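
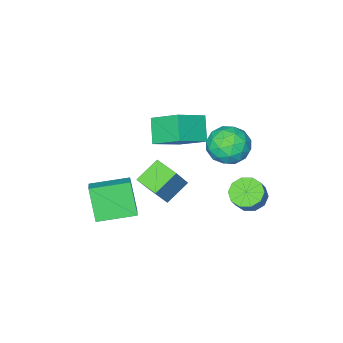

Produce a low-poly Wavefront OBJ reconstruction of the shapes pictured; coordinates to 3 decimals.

v 1.412 -2.298 -3.024
v 1.084 -3.288 -1.201
v 2.064 -1.414 -2.427
v 1.736 -2.404 -0.604
v 3.224 -3.436 -3.316
v 2.896 -4.426 -1.493
v 3.876 -2.552 -2.719
v 3.548 -3.542 -0.896
v -2.535 1.261 1.998
v -1.554 0.569 1.646
v -3.746 -0.349 1.794
v -2.765 -1.041 1.442
v -2.854 -0.637 2.623
v -2.106 0.358 2.749
v -3.194 -0.138 0.691
v -2.446 0.857 0.817
v -1.962 -0.296 0.838
v -1.752 -0.605 2.032
v -3.548 0.825 1.408
v -3.338 0.516 2.602
v -1.939 1.056 1.84
v -3.361 -0.836 1.6
v -3.414 -0.599 2.294
v -2.837 -1.006 2.088
v -2.263 0.932 2.488
v -1.686 0.525 2.281
v -2.45 -0.184 2.856
v -3.614 -0.305 1.159
v -3.037 -0.712 0.952
v -2.463 1.226 1.352
v -1.886 0.819 1.146
v -2.85 0.404 0.584
v -1.601 0.141 1.158
v -2.313 -0.805 1.039
v -2.565 -0.274 0.597
v -2.125 0.311 0.671
v -1.478 -0.041 1.86
v -2.189 -0.987 1.74
v -2.242 -0.75 2.435
v -1.802 -0.165 2.509
v -1.717 -0.549 1.385
v -3.111 1.207 1.7
v -3.822 0.261 1.58
v -3.498 0.385 0.931
v -3.058 0.97 1.005
v -2.987 1.025 2.401
v -3.699 0.079 2.282
v -3.175 -0.091 2.769
v -2.735 0.494 2.843
v -3.583 0.769 2.055
v -2.119 -3.291 1.876
v -0.411 -3.403 2.769
v -2.578 -1.672 2.957
v -0.87 -1.783 3.849
v -1.47 -2.357 0.751
v 0.238 -2.468 1.643
v -1.929 -0.737 1.831
v -0.221 -0.849 2.724
v -1.683 -3.515 -2.263
v -0.619 -3.167 -0.605
v -1.813 -2.107 -2.475
v -0.749 -1.759 -0.817
v -0.311 -3.521 -3.143
v 0.753 -3.173 -1.485
v -0.441 -2.113 -3.355
v 0.623 -1.765 -1.697
v -3.854 0.531 -2.908
v -3.034 0.289 -3.344
v -2.486 0.567 -2.469
v -3.306 0.809 -2.032
v -3.141 0.861 -3.459
v -2.593 1.139 -2.584
v -3.521 1.307 -3.364
v -2.972 1.585 -2.488
v -4.027 1.456 -3.094
v -3.479 1.735 -2.219
v -4.468 1.252 -2.753
v -3.92 1.531 -1.878
v -4.674 0.773 -2.471
v -4.126 1.051 -1.596
v -4.567 0.201 -2.356
v -4.019 0.479 -1.481
v -4.188 -0.245 -2.452
v -3.639 0.033 -1.576
v -3.681 -0.395 -2.721
v -3.133 -0.116 -1.846
v -3.24 -0.191 -3.062
v -2.692 0.088 -2.187
f 2 4 1
f 5 2 1
f 1 4 3
f 3 5 1
f 2 8 4
f 6 2 5
f 6 8 2
f 4 8 3
f 7 5 3
f 3 8 7
f 7 6 5
f 8 6 7
f 9 46 25
f 46 20 49
f 25 49 14
f 46 49 25
f 9 25 21
f 25 14 26
f 21 26 10
f 25 26 21
f 9 21 30
f 21 10 31
f 30 31 16
f 21 31 30
f 9 30 42
f 30 16 45
f 42 45 19
f 30 45 42
f 9 42 46
f 42 19 50
f 46 50 20
f 42 50 46
f 10 26 37
f 26 14 40
f 37 40 18
f 26 40 37
f 14 49 27
f 49 20 48
f 27 48 13
f 49 48 27
f 20 50 47
f 50 19 43
f 47 43 11
f 50 43 47
f 19 45 44
f 45 16 32
f 44 32 15
f 45 32 44
f 16 31 36
f 31 10 33
f 36 33 17
f 31 33 36
f 12 38 24
f 38 18 39
f 24 39 13
f 38 39 24
f 12 24 22
f 24 13 23
f 22 23 11
f 24 23 22
f 12 22 29
f 22 11 28
f 29 28 15
f 22 28 29
f 12 29 34
f 29 15 35
f 34 35 17
f 29 35 34
f 12 34 38
f 34 17 41
f 38 41 18
f 34 41 38
f 13 39 27
f 39 18 40
f 27 40 14
f 39 40 27
f 11 23 47
f 23 13 48
f 47 48 20
f 23 48 47
f 15 28 44
f 28 11 43
f 44 43 19
f 28 43 44
f 17 35 36
f 35 15 32
f 36 32 16
f 35 32 36
f 18 41 37
f 41 17 33
f 37 33 10
f 41 33 37
f 52 54 51
f 55 52 51
f 51 54 53
f 53 55 51
f 52 58 54
f 56 52 55
f 56 58 52
f 54 58 53
f 57 55 53
f 53 58 57
f 57 56 55
f 58 56 57
f 60 62 59
f 63 60 59
f 59 62 61
f 61 63 59
f 60 66 62
f 64 60 63
f 64 66 60
f 62 66 61
f 65 63 61
f 61 66 65
f 65 64 63
f 66 64 65
f 68 67 71
f 68 71 69
f 69 71 72
f 69 72 70
f 71 67 73
f 71 73 72
f 72 73 74
f 72 74 70
f 73 67 75
f 73 75 74
f 74 75 76
f 74 76 70
f 75 67 77
f 75 77 76
f 76 77 78
f 76 78 70
f 77 67 79
f 77 79 78
f 78 79 80
f 78 80 70
f 79 67 81
f 79 81 80
f 80 81 82
f 80 82 70
f 81 67 83
f 81 83 82
f 82 83 84
f 82 84 70
f 83 67 85
f 83 85 84
f 84 85 86
f 84 86 70
f 85 67 87
f 85 87 86
f 86 87 88
f 86 88 70
f 87 67 68
f 87 68 88
f 88 68 69
f 88 69 70



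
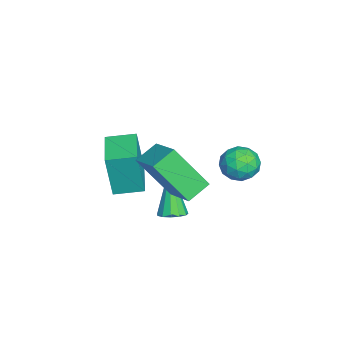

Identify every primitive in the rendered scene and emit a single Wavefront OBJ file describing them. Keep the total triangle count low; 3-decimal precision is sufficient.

v 0.262 1.749 0.561
v 0.643 2.03 0.775
v -0.582 1.551 2.319
v 0.434 2.22 0.696
v 0.171 2.26 0.575
v -0.064 2.138 0.448
v -0.195 1.892 0.358
v -0.181 1.601 0.332
v -0.026 1.356 0.379
v 0.22 1.236 0.483
v 0.479 1.279 0.613
v 0.67 1.471 0.725
v 0.731 1.751 0.786
v -0.93 4.518 2.53
v -0.304 4.142 2.434
v -1.556 3.518 2.366
v -0.93 3.142 2.27
v -1.1 3.411 2.934
v -0.714 4.029 3.035
v -1.146 3.631 1.765
v -0.76 4.249 1.866
v -0.438 3.594 1.961
v -0.41 3.458 2.684
v -1.45 4.202 2.116
v -1.422 4.066 2.839
v -0.562 4.418 2.496
v -1.298 3.242 2.304
v -1.398 3.4 2.694
v -1.03 3.179 2.638
v -0.803 4.351 2.85
v -0.435 4.13 2.793
v -0.903 3.701 3.087
v -1.425 3.53 2.007
v -1.057 3.309 1.95
v -0.83 4.481 2.162
v -0.462 4.26 2.106
v -0.957 3.959 1.713
v -0.273 3.875 2.162
v -0.641 3.287 2.066
v -0.768 3.574 1.769
v -0.541 3.938 1.828
v -0.256 3.795 2.587
v -0.624 3.207 2.491
v -0.724 3.365 2.881
v -0.497 3.728 2.94
v -0.335 3.473 2.309
v -1.236 4.453 2.309
v -1.604 3.865 2.213
v -1.363 3.932 1.86
v -1.136 4.295 1.919
v -1.219 4.373 2.734
v -1.587 3.785 2.638
v -1.319 3.722 2.972
v -1.092 4.086 3.031
v -1.525 4.187 2.491
v -3.049 -0.75 -0.011
v -2.975 -0.99 1.792
v -3.216 0.326 0.14
v -3.141 0.087 1.942
v -1.499 -0.507 -0.042
v -1.424 -0.746 1.76
v -1.665 0.57 0.108
v -1.591 0.33 1.911
v 0.358 2.367 2.558
v 0.284 1.23 4.066
v 1.45 3.078 3.147
v 1.375 1.941 4.656
v 0.965 1.779 2.144
v 0.89 0.642 3.653
v 2.056 2.49 2.734
v 1.982 1.353 4.242
f 2 1 4
f 2 4 3
f 4 1 5
f 4 5 3
f 5 1 6
f 5 6 3
f 6 1 7
f 6 7 3
f 7 1 8
f 7 8 3
f 8 1 9
f 8 9 3
f 9 1 10
f 9 10 3
f 10 1 11
f 10 11 3
f 11 1 12
f 11 12 3
f 12 1 13
f 12 13 3
f 13 1 2
f 13 2 3
f 14 51 30
f 51 25 54
f 30 54 19
f 51 54 30
f 14 30 26
f 30 19 31
f 26 31 15
f 30 31 26
f 14 26 35
f 26 15 36
f 35 36 21
f 26 36 35
f 14 35 47
f 35 21 50
f 47 50 24
f 35 50 47
f 14 47 51
f 47 24 55
f 51 55 25
f 47 55 51
f 15 31 42
f 31 19 45
f 42 45 23
f 31 45 42
f 19 54 32
f 54 25 53
f 32 53 18
f 54 53 32
f 25 55 52
f 55 24 48
f 52 48 16
f 55 48 52
f 24 50 49
f 50 21 37
f 49 37 20
f 50 37 49
f 21 36 41
f 36 15 38
f 41 38 22
f 36 38 41
f 17 43 29
f 43 23 44
f 29 44 18
f 43 44 29
f 17 29 27
f 29 18 28
f 27 28 16
f 29 28 27
f 17 27 34
f 27 16 33
f 34 33 20
f 27 33 34
f 17 34 39
f 34 20 40
f 39 40 22
f 34 40 39
f 17 39 43
f 39 22 46
f 43 46 23
f 39 46 43
f 18 44 32
f 44 23 45
f 32 45 19
f 44 45 32
f 16 28 52
f 28 18 53
f 52 53 25
f 28 53 52
f 20 33 49
f 33 16 48
f 49 48 24
f 33 48 49
f 22 40 41
f 40 20 37
f 41 37 21
f 40 37 41
f 23 46 42
f 46 22 38
f 42 38 15
f 46 38 42
f 57 59 56
f 60 57 56
f 56 59 58
f 58 60 56
f 57 63 59
f 61 57 60
f 61 63 57
f 59 63 58
f 62 60 58
f 58 63 62
f 62 61 60
f 63 61 62
f 65 67 64
f 68 65 64
f 64 67 66
f 66 68 64
f 65 71 67
f 69 65 68
f 69 71 65
f 67 71 66
f 70 68 66
f 66 71 70
f 70 69 68
f 71 69 70



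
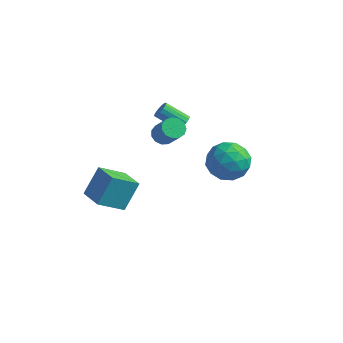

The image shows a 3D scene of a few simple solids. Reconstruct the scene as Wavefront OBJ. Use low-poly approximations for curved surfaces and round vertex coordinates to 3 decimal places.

v -2.749 1.706 1.135
v -2.305 1.465 0.695
v -1.366 0.953 1.925
v -1.811 1.194 2.365
v -2.203 1.822 0.766
v -1.264 1.309 1.995
v -2.274 2.142 0.953
v -1.335 1.629 2.183
v -2.496 2.323 1.199
v -1.557 1.81 2.428
v -2.798 2.309 1.424
v -1.86 1.796 2.654
v -3.086 2.104 1.557
v -2.147 1.591 2.787
v -3.266 1.772 1.557
v -2.327 1.259 2.787
v -3.282 1.42 1.422
v -2.344 0.907 2.652
v -3.13 1.158 1.197
v -2.191 0.645 2.426
v -2.856 1.071 0.952
v -1.917 0.558 2.181
v -2.549 1.186 0.765
v -1.61 0.673 1.994
v 1.856 2.09 1.538
v 2.574 1.197 1.063
v 0.226 0.983 1.157
v 0.944 0.09 0.682
v 0.971 0.325 1.9
v 1.979 1.01 2.135
v 0.821 1.17 0.085
v 1.829 1.855 0.32
v 1.935 0.628 0.165
v 2.027 0.106 1.286
v 0.773 2.074 0.934
v 0.865 1.552 2.055
v 2.358 1.741 1.334
v 0.442 0.439 0.886
v 0.458 0.578 1.602
v 0.88 0.053 1.322
v 2.008 1.631 1.964
v 2.43 1.106 1.685
v 1.488 0.593 2.177
v 0.37 1.074 0.535
v 0.792 0.549 0.256
v 1.92 2.127 0.898
v 2.342 1.602 0.618
v 1.312 1.587 0.043
v 2.404 0.881 0.527
v 1.446 0.231 0.303
v 1.374 0.866 -0.048
v 1.966 1.268 0.09
v 2.459 0.574 1.186
v 1.5 -0.076 0.962
v 1.516 0.062 1.678
v 2.109 0.464 1.816
v 2.083 0.24 0.658
v 1.3 2.256 1.258
v 0.341 1.606 1.034
v 0.691 1.716 0.404
v 1.284 2.118 0.542
v 1.354 1.949 1.917
v 0.396 1.299 1.693
v 0.834 0.912 2.13
v 1.426 1.314 2.268
v 0.717 1.94 1.562
v -4.021 -3.953 -0.03
v -3.741 -2.971 1.416
v -3.18 -2.812 -0.968
v -2.9 -1.83 0.478
v -2.74 -4.69 0.222
v -2.46 -3.708 1.668
v -1.899 -3.549 -0.716
v -1.619 -2.567 0.73
v -2.401 3.211 1.139
v -2.079 2.974 1.487
v -3.277 2.613 2.349
v -3.599 2.849 2.001
v -2.096 3.234 1.572
v -3.295 2.873 2.434
v -2.195 3.488 1.541
v -3.394 3.127 2.403
v -2.349 3.668 1.402
v -3.548 3.307 2.264
v -2.517 3.725 1.193
v -3.716 3.364 2.055
v -2.654 3.644 0.969
v -3.852 3.283 1.831
v -2.723 3.447 0.791
v -3.921 3.086 1.653
v -2.705 3.187 0.706
v -3.904 2.826 1.568
v -2.606 2.933 0.737
v -3.805 2.572 1.599
v -2.452 2.753 0.876
v -3.651 2.392 1.738
v -2.284 2.696 1.085
v -3.483 2.335 1.947
v -2.148 2.777 1.309
v -3.346 2.416 2.171
f 2 1 5
f 2 5 3
f 3 5 6
f 3 6 4
f 5 1 7
f 5 7 6
f 6 7 8
f 6 8 4
f 7 1 9
f 7 9 8
f 8 9 10
f 8 10 4
f 9 1 11
f 9 11 10
f 10 11 12
f 10 12 4
f 11 1 13
f 11 13 12
f 12 13 14
f 12 14 4
f 13 1 15
f 13 15 14
f 14 15 16
f 14 16 4
f 15 1 17
f 15 17 16
f 16 17 18
f 16 18 4
f 17 1 19
f 17 19 18
f 18 19 20
f 18 20 4
f 19 1 21
f 19 21 20
f 20 21 22
f 20 22 4
f 21 1 23
f 21 23 22
f 22 23 24
f 22 24 4
f 23 1 2
f 23 2 24
f 24 2 3
f 24 3 4
f 25 62 41
f 62 36 65
f 41 65 30
f 62 65 41
f 25 41 37
f 41 30 42
f 37 42 26
f 41 42 37
f 25 37 46
f 37 26 47
f 46 47 32
f 37 47 46
f 25 46 58
f 46 32 61
f 58 61 35
f 46 61 58
f 25 58 62
f 58 35 66
f 62 66 36
f 58 66 62
f 26 42 53
f 42 30 56
f 53 56 34
f 42 56 53
f 30 65 43
f 65 36 64
f 43 64 29
f 65 64 43
f 36 66 63
f 66 35 59
f 63 59 27
f 66 59 63
f 35 61 60
f 61 32 48
f 60 48 31
f 61 48 60
f 32 47 52
f 47 26 49
f 52 49 33
f 47 49 52
f 28 54 40
f 54 34 55
f 40 55 29
f 54 55 40
f 28 40 38
f 40 29 39
f 38 39 27
f 40 39 38
f 28 38 45
f 38 27 44
f 45 44 31
f 38 44 45
f 28 45 50
f 45 31 51
f 50 51 33
f 45 51 50
f 28 50 54
f 50 33 57
f 54 57 34
f 50 57 54
f 29 55 43
f 55 34 56
f 43 56 30
f 55 56 43
f 27 39 63
f 39 29 64
f 63 64 36
f 39 64 63
f 31 44 60
f 44 27 59
f 60 59 35
f 44 59 60
f 33 51 52
f 51 31 48
f 52 48 32
f 51 48 52
f 34 57 53
f 57 33 49
f 53 49 26
f 57 49 53
f 68 70 67
f 71 68 67
f 67 70 69
f 69 71 67
f 68 74 70
f 72 68 71
f 72 74 68
f 70 74 69
f 73 71 69
f 69 74 73
f 73 72 71
f 74 72 73
f 76 75 79
f 76 79 77
f 77 79 80
f 77 80 78
f 79 75 81
f 79 81 80
f 80 81 82
f 80 82 78
f 81 75 83
f 81 83 82
f 82 83 84
f 82 84 78
f 83 75 85
f 83 85 84
f 84 85 86
f 84 86 78
f 85 75 87
f 85 87 86
f 86 87 88
f 86 88 78
f 87 75 89
f 87 89 88
f 88 89 90
f 88 90 78
f 89 75 91
f 89 91 90
f 90 91 92
f 90 92 78
f 91 75 93
f 91 93 92
f 92 93 94
f 92 94 78
f 93 75 95
f 93 95 94
f 94 95 96
f 94 96 78
f 95 75 97
f 95 97 96
f 96 97 98
f 96 98 78
f 97 75 99
f 97 99 98
f 98 99 100
f 98 100 78
f 99 75 76
f 99 76 100
f 100 76 77
f 100 77 78



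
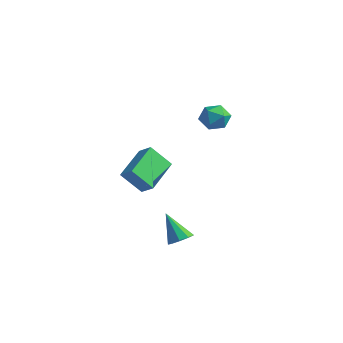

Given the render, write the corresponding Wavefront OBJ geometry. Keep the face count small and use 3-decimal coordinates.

v -3.54 -0.82 -0.06
v -4.233 0.946 0.66
v -4.263 -0.902 -0.555
v -4.956 0.865 0.165
v -2.864 -0.105 -1.165
v -3.557 1.662 -0.445
v -3.587 -0.186 -1.66
v -4.28 1.58 -0.94
v -2.116 2.461 2.808
v -1.471 2.883 2.56
v -1.389 1.897 3.74
v -0.744 2.319 3.492
v -1.362 2.698 3.852
v -1.812 3.047 3.276
v -1.048 1.733 3.024
v -1.498 2.082 2.448
v -0.811 2.434 2.693
v -1.005 3.03 3.206
v -1.855 1.75 3.094
v -2.049 2.346 3.607
v -0.598 -0.425 -3.495
v -0.191 -0.878 -3.241
v -1.542 -0.515 -2.145
v -0.057 -0.465 -3.119
v -0.175 -0.033 -3.173
v -0.492 0.216 -3.378
v -0.858 0.165 -3.637
v -1.102 -0.162 -3.83
v -1.111 -0.612 -3.866
v -0.879 -0.974 -3.729
v -0.516 -1.08 -3.482
f 2 4 1
f 5 2 1
f 1 4 3
f 3 5 1
f 2 8 4
f 6 2 5
f 6 8 2
f 4 8 3
f 7 5 3
f 3 8 7
f 7 6 5
f 8 6 7
f 9 20 14
f 9 14 10
f 9 10 16
f 9 16 19
f 9 19 20
f 10 14 18
f 14 20 13
f 20 19 11
f 19 16 15
f 16 10 17
f 12 18 13
f 12 13 11
f 12 11 15
f 12 15 17
f 12 17 18
f 13 18 14
f 11 13 20
f 15 11 19
f 17 15 16
f 18 17 10
f 22 21 24
f 22 24 23
f 24 21 25
f 24 25 23
f 25 21 26
f 25 26 23
f 26 21 27
f 26 27 23
f 27 21 28
f 27 28 23
f 28 21 29
f 28 29 23
f 29 21 30
f 29 30 23
f 30 21 31
f 30 31 23
f 31 21 22
f 31 22 23



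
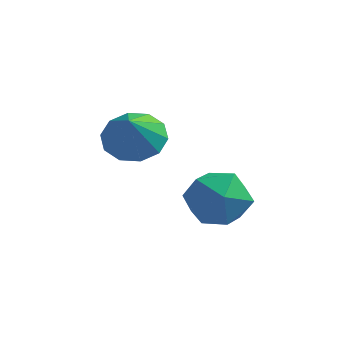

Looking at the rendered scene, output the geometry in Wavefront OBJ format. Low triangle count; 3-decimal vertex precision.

v 0.509 -2.927 0.127
v 1.029 -2.054 0.838
v 2.331 -3.586 -0.398
v 2.851 -2.713 0.313
v 2.239 -3.656 0.837
v 1.113 -3.249 1.161
v 2.247 -2.391 -0.721
v 1.121 -1.984 -0.397
v 2.104 -1.723 0.314
v 2.099 -2.505 1.277
v 1.261 -3.135 -0.837
v 1.256 -3.917 0.126
v -1.36 -2.535 2.167
v -0.315 -2.223 2.164
v -1.06 -3.525 3.413
v -0.655 -1.81 2.573
v -1.263 -1.674 2.828
v -1.909 -1.866 2.83
v -2.345 -2.314 2.579
v -2.404 -2.846 2.17
v -2.065 -3.26 1.76
v -1.456 -3.396 1.506
v -0.811 -3.203 1.504
v -0.375 -2.755 1.755
f 1 12 6
f 1 6 2
f 1 2 8
f 1 8 11
f 1 11 12
f 2 6 10
f 6 12 5
f 12 11 3
f 11 8 7
f 8 2 9
f 4 10 5
f 4 5 3
f 4 3 7
f 4 7 9
f 4 9 10
f 5 10 6
f 3 5 12
f 7 3 11
f 9 7 8
f 10 9 2
f 14 13 16
f 14 16 15
f 16 13 17
f 16 17 15
f 17 13 18
f 17 18 15
f 18 13 19
f 18 19 15
f 19 13 20
f 19 20 15
f 20 13 21
f 20 21 15
f 21 13 22
f 21 22 15
f 22 13 23
f 22 23 15
f 23 13 24
f 23 24 15
f 24 13 14
f 24 14 15



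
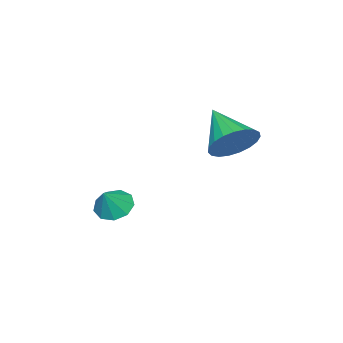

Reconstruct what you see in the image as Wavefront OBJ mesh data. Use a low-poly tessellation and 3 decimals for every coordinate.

v -2.46 -0.701 3.313
v -2.057 -1.381 2.684
v -3.3 -2.099 4.287
v -1.762 -1.351 2.981
v -1.588 -1.209 3.336
v -1.564 -0.979 3.686
v -1.695 -0.7 3.972
v -1.959 -0.422 4.144
v -2.309 -0.192 4.172
v -2.686 -0.05 4.052
v -3.023 -0.021 3.804
v -3.263 -0.109 3.471
v -3.365 -0.299 3.11
v -3.31 -0.559 2.785
v -3.108 -0.843 2.551
v -2.794 -1.103 2.448
v -2.422 -1.293 2.495
v 1.749 -2.957 1.495
v 2.333 -3.101 1.065
v 2.411 -2.923 2.385
v 2.263 -2.601 1.099
v 1.952 -2.267 1.318
v 1.545 -2.256 1.62
v 1.234 -2.573 1.864
v 1.164 -3.069 1.935
v 1.367 -3.513 1.8
v 1.749 -3.696 1.522
v 2.131 -3.534 1.232
f 2 1 4
f 2 4 3
f 4 1 5
f 4 5 3
f 5 1 6
f 5 6 3
f 6 1 7
f 6 7 3
f 7 1 8
f 7 8 3
f 8 1 9
f 8 9 3
f 9 1 10
f 9 10 3
f 10 1 11
f 10 11 3
f 11 1 12
f 11 12 3
f 12 1 13
f 12 13 3
f 13 1 14
f 13 14 3
f 14 1 15
f 14 15 3
f 15 1 16
f 15 16 3
f 16 1 17
f 16 17 3
f 17 1 2
f 17 2 3
f 19 18 21
f 19 21 20
f 21 18 22
f 21 22 20
f 22 18 23
f 22 23 20
f 23 18 24
f 23 24 20
f 24 18 25
f 24 25 20
f 25 18 26
f 25 26 20
f 26 18 27
f 26 27 20
f 27 18 28
f 27 28 20
f 28 18 19
f 28 19 20



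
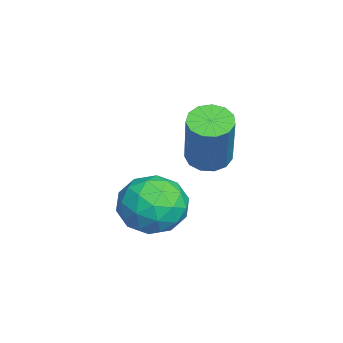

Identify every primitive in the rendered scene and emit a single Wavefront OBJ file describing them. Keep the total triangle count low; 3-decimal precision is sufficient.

v -0.619 2.146 -2.906
v 0.073 2.853 -3.196
v 0.427 1.607 -1.724
v 1.119 2.314 -2.014
v 0.244 2.607 -1.555
v -0.402 2.94 -2.286
v 0.902 1.52 -2.634
v 0.256 1.853 -3.365
v 1.013 2.466 -3.028
v 0.606 3.138 -2.361
v -0.106 1.322 -2.559
v -0.513 1.994 -1.892
v -0.364 2.547 -3.155
v 0.864 1.913 -1.765
v 0.35 2.086 -1.496
v 0.757 2.501 -1.666
v -0.644 2.598 -2.62
v -0.237 3.013 -2.79
v -0.137 2.869 -1.826
v 0.737 1.447 -2.13
v 1.144 1.862 -2.3
v -0.257 1.959 -3.254
v 0.15 2.374 -3.424
v 0.637 1.591 -3.094
v 0.595 2.735 -3.226
v 1.209 2.418 -2.532
v 1.082 1.951 -2.896
v 0.702 2.147 -3.325
v 0.355 3.13 -2.834
v 0.97 2.813 -2.14
v 0.456 2.985 -1.87
v 0.076 3.181 -2.3
v 0.908 2.902 -2.736
v -0.47 1.647 -2.78
v 0.145 1.33 -2.086
v 0.424 1.279 -2.62
v 0.044 1.475 -3.05
v -0.709 2.042 -2.388
v -0.095 1.725 -1.694
v -0.202 2.313 -1.595
v -0.582 2.509 -2.024
v -0.408 1.558 -2.184
v -0.886 3.66 -1.154
v -0.516 3.159 -1.34
v 0.515 3.238 0.487
v 0.146 3.74 0.674
v -0.343 3.462 -1.451
v 0.688 3.541 0.376
v -0.342 3.828 -1.468
v 0.689 3.907 0.36
v -0.513 4.14 -1.385
v 0.518 4.22 0.443
v -0.803 4.301 -1.228
v 0.228 4.38 0.599
v -1.119 4.258 -1.048
v -0.088 4.337 0.78
v -1.361 4.025 -0.902
v -0.33 4.104 0.926
v -1.452 3.676 -0.835
v -0.421 3.756 0.993
v -1.363 3.323 -0.87
v -0.332 3.402 0.958
v -1.123 3.076 -0.995
v -0.092 3.156 0.833
v -0.807 3.015 -1.17
v 0.224 3.095 0.658
f 1 38 17
f 38 12 41
f 17 41 6
f 38 41 17
f 1 17 13
f 17 6 18
f 13 18 2
f 17 18 13
f 1 13 22
f 13 2 23
f 22 23 8
f 13 23 22
f 1 22 34
f 22 8 37
f 34 37 11
f 22 37 34
f 1 34 38
f 34 11 42
f 38 42 12
f 34 42 38
f 2 18 29
f 18 6 32
f 29 32 10
f 18 32 29
f 6 41 19
f 41 12 40
f 19 40 5
f 41 40 19
f 12 42 39
f 42 11 35
f 39 35 3
f 42 35 39
f 11 37 36
f 37 8 24
f 36 24 7
f 37 24 36
f 8 23 28
f 23 2 25
f 28 25 9
f 23 25 28
f 4 30 16
f 30 10 31
f 16 31 5
f 30 31 16
f 4 16 14
f 16 5 15
f 14 15 3
f 16 15 14
f 4 14 21
f 14 3 20
f 21 20 7
f 14 20 21
f 4 21 26
f 21 7 27
f 26 27 9
f 21 27 26
f 4 26 30
f 26 9 33
f 30 33 10
f 26 33 30
f 5 31 19
f 31 10 32
f 19 32 6
f 31 32 19
f 3 15 39
f 15 5 40
f 39 40 12
f 15 40 39
f 7 20 36
f 20 3 35
f 36 35 11
f 20 35 36
f 9 27 28
f 27 7 24
f 28 24 8
f 27 24 28
f 10 33 29
f 33 9 25
f 29 25 2
f 33 25 29
f 44 43 47
f 44 47 45
f 45 47 48
f 45 48 46
f 47 43 49
f 47 49 48
f 48 49 50
f 48 50 46
f 49 43 51
f 49 51 50
f 50 51 52
f 50 52 46
f 51 43 53
f 51 53 52
f 52 53 54
f 52 54 46
f 53 43 55
f 53 55 54
f 54 55 56
f 54 56 46
f 55 43 57
f 55 57 56
f 56 57 58
f 56 58 46
f 57 43 59
f 57 59 58
f 58 59 60
f 58 60 46
f 59 43 61
f 59 61 60
f 60 61 62
f 60 62 46
f 61 43 63
f 61 63 62
f 62 63 64
f 62 64 46
f 63 43 65
f 63 65 64
f 64 65 66
f 64 66 46
f 65 43 44
f 65 44 66
f 66 44 45
f 66 45 46



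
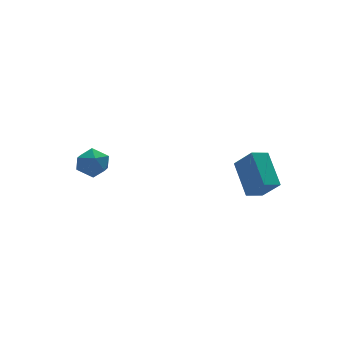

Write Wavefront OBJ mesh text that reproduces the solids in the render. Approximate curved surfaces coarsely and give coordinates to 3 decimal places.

v -2.456 1.042 -4.307
v -2.016 1.079 -3.641
v -3.044 -0.019 -3.859
v -2.604 0.018 -3.193
v -3.165 0.571 -3.334
v -2.801 1.226 -3.61
v -2.259 -0.166 -3.89
v -1.895 0.489 -4.166
v -1.895 0.333 -3.383
v -2.454 0.788 -3.039
v -2.606 0.272 -4.461
v -3.165 0.727 -4.117
v 2.244 -4.096 -4.159
v 2.681 -4.815 -3.234
v 2.334 -2.689 -3.106
v 2.77 -3.408 -2.182
v 3.03 -3.952 -4.418
v 3.466 -4.671 -3.494
v 3.119 -2.545 -3.366
v 3.556 -3.264 -2.441
f 1 12 6
f 1 6 2
f 1 2 8
f 1 8 11
f 1 11 12
f 2 6 10
f 6 12 5
f 12 11 3
f 11 8 7
f 8 2 9
f 4 10 5
f 4 5 3
f 4 3 7
f 4 7 9
f 4 9 10
f 5 10 6
f 3 5 12
f 7 3 11
f 9 7 8
f 10 9 2
f 14 16 13
f 17 14 13
f 13 16 15
f 15 17 13
f 14 20 16
f 18 14 17
f 18 20 14
f 16 20 15
f 19 17 15
f 15 20 19
f 19 18 17
f 20 18 19



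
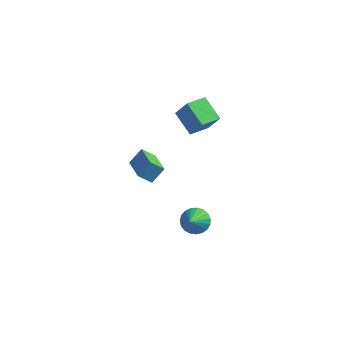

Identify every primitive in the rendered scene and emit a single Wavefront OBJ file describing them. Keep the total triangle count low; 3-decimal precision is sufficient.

v 3.385 1.373 -4.536
v 4.242 1.782 -4.291
v 3.695 -0.073 -3.204
v 3.984 1.964 -4.033
v 3.623 2.044 -3.862
v 3.221 2.008 -3.808
v 2.847 1.863 -3.879
v 2.566 1.632 -4.064
v 2.427 1.357 -4.33
v 2.453 1.085 -4.632
v 2.641 0.862 -4.917
v 2.957 0.728 -5.137
v 3.347 0.705 -5.252
v 3.744 0.798 -5.244
v 4.079 0.99 -5.113
v 4.293 1.249 -4.882
v 4.351 1.529 -4.592
v -0.693 0.424 0.522
v -0.212 1.154 1.443
v 0.035 0.864 -0.207
v 0.516 1.594 0.715
v 0.664 -1.054 0.985
v 1.145 -0.324 1.907
v 1.392 -0.614 0.257
v 1.873 0.116 1.178
v 1.026 3.355 3.734
v 1.913 3.204 5.129
v 1.608 4.708 3.51
v 2.495 4.557 4.905
v 2.405 2.603 2.775
v 3.292 2.452 4.17
v 2.987 3.956 2.551
v 3.874 3.805 3.946
f 2 1 4
f 2 4 3
f 4 1 5
f 4 5 3
f 5 1 6
f 5 6 3
f 6 1 7
f 6 7 3
f 7 1 8
f 7 8 3
f 8 1 9
f 8 9 3
f 9 1 10
f 9 10 3
f 10 1 11
f 10 11 3
f 11 1 12
f 11 12 3
f 12 1 13
f 12 13 3
f 13 1 14
f 13 14 3
f 14 1 15
f 14 15 3
f 15 1 16
f 15 16 3
f 16 1 17
f 16 17 3
f 17 1 2
f 17 2 3
f 19 21 18
f 22 19 18
f 18 21 20
f 20 22 18
f 19 25 21
f 23 19 22
f 23 25 19
f 21 25 20
f 24 22 20
f 20 25 24
f 24 23 22
f 25 23 24
f 27 29 26
f 30 27 26
f 26 29 28
f 28 30 26
f 27 33 29
f 31 27 30
f 31 33 27
f 29 33 28
f 32 30 28
f 28 33 32
f 32 31 30
f 33 31 32



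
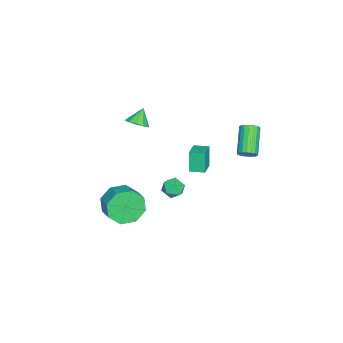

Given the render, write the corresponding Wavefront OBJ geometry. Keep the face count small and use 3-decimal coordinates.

v -0.577 1.148 -3.028
v -0.982 1.036 -1.83
v -0.628 1.964 -2.969
v -1.033 1.852 -1.771
v 0.473 1.188 -2.669
v 0.068 1.076 -1.471
v 0.422 2.004 -2.61
v 0.017 1.892 -1.412
v 3.075 1.646 -1.393
v 3.517 1.273 -1.091
v 2.923 0.887 -2.109
v 3.365 0.514 -1.807
v 2.793 0.638 -1.521
v 2.886 1.107 -1.078
v 3.554 1.053 -2.122
v 3.647 1.522 -1.679
v 3.812 0.907 -1.542
v 3.342 0.65 -1.17
v 3.098 1.51 -2.03
v 2.628 1.253 -1.658
v -2.003 3.65 -2.852
v -1.744 3.905 -2.439
v -3.158 3.686 -1.416
v -3.417 3.43 -1.828
v -1.856 4.089 -2.555
v -3.271 3.87 -1.532
v -1.998 4.186 -2.73
v -3.412 3.967 -1.706
v -2.14 4.177 -2.929
v -3.555 3.957 -1.905
v -2.255 4.063 -3.113
v -3.67 3.843 -2.089
v -2.321 3.867 -3.245
v -3.735 3.648 -2.221
v -2.323 3.629 -3.299
v -3.737 3.409 -2.275
v -2.262 3.394 -3.264
v -3.676 3.175 -2.241
v -2.149 3.21 -3.148
v -3.564 2.991 -2.125
v -2.008 3.113 -2.974
v -3.422 2.894 -1.95
v -1.865 3.123 -2.775
v -3.28 2.903 -1.751
v -1.75 3.237 -2.591
v -3.165 3.017 -1.567
v -1.685 3.432 -2.459
v -3.099 3.213 -1.435
v -1.683 3.671 -2.405
v -3.097 3.451 -1.381
v 2.755 -1.827 -3.823
v 3.307 -1.976 -4.716
v 4.156 -1.382 -4.291
v 3.605 -1.233 -3.397
v 2.85 -1.306 -4.741
v 3.7 -0.712 -4.316
v 2.338 -0.941 -4.228
v 3.188 -0.347 -3.803
v 2.071 -1.095 -3.477
v 2.92 -0.501 -3.052
v 2.204 -1.678 -2.929
v 3.053 -1.084 -2.504
v 2.66 -2.348 -2.904
v 3.51 -1.754 -2.479
v 3.172 -2.713 -3.417
v 4.022 -2.119 -2.992
v 3.44 -2.559 -4.168
v 4.289 -1.965 -3.743
v -3.661 -2.772 -3.097
v -3.212 -2.294 -2.853
v -4.299 -2.588 -2.283
v -3.49 -2.094 -3.116
v -3.833 -2.153 -3.373
v -4.111 -2.448 -3.523
v -4.217 -2.867 -3.511
v -4.111 -3.25 -3.341
v -3.832 -3.451 -3.077
v -3.489 -3.392 -2.821
v -3.211 -3.097 -2.67
v -3.105 -2.677 -2.682
f 2 4 1
f 5 2 1
f 1 4 3
f 3 5 1
f 2 8 4
f 6 2 5
f 6 8 2
f 4 8 3
f 7 5 3
f 3 8 7
f 7 6 5
f 8 6 7
f 9 20 14
f 9 14 10
f 9 10 16
f 9 16 19
f 9 19 20
f 10 14 18
f 14 20 13
f 20 19 11
f 19 16 15
f 16 10 17
f 12 18 13
f 12 13 11
f 12 11 15
f 12 15 17
f 12 17 18
f 13 18 14
f 11 13 20
f 15 11 19
f 17 15 16
f 18 17 10
f 22 21 25
f 22 25 23
f 23 25 26
f 23 26 24
f 25 21 27
f 25 27 26
f 26 27 28
f 26 28 24
f 27 21 29
f 27 29 28
f 28 29 30
f 28 30 24
f 29 21 31
f 29 31 30
f 30 31 32
f 30 32 24
f 31 21 33
f 31 33 32
f 32 33 34
f 32 34 24
f 33 21 35
f 33 35 34
f 34 35 36
f 34 36 24
f 35 21 37
f 35 37 36
f 36 37 38
f 36 38 24
f 37 21 39
f 37 39 38
f 38 39 40
f 38 40 24
f 39 21 41
f 39 41 40
f 40 41 42
f 40 42 24
f 41 21 43
f 41 43 42
f 42 43 44
f 42 44 24
f 43 21 45
f 43 45 44
f 44 45 46
f 44 46 24
f 45 21 47
f 45 47 46
f 46 47 48
f 46 48 24
f 47 21 49
f 47 49 48
f 48 49 50
f 48 50 24
f 49 21 22
f 49 22 50
f 50 22 23
f 50 23 24
f 52 51 55
f 52 55 53
f 53 55 56
f 53 56 54
f 55 51 57
f 55 57 56
f 56 57 58
f 56 58 54
f 57 51 59
f 57 59 58
f 58 59 60
f 58 60 54
f 59 51 61
f 59 61 60
f 60 61 62
f 60 62 54
f 61 51 63
f 61 63 62
f 62 63 64
f 62 64 54
f 63 51 65
f 63 65 64
f 64 65 66
f 64 66 54
f 65 51 67
f 65 67 66
f 66 67 68
f 66 68 54
f 67 51 52
f 67 52 68
f 68 52 53
f 68 53 54
f 70 69 72
f 70 72 71
f 72 69 73
f 72 73 71
f 73 69 74
f 73 74 71
f 74 69 75
f 74 75 71
f 75 69 76
f 75 76 71
f 76 69 77
f 76 77 71
f 77 69 78
f 77 78 71
f 78 69 79
f 78 79 71
f 79 69 80
f 79 80 71
f 80 69 70
f 80 70 71



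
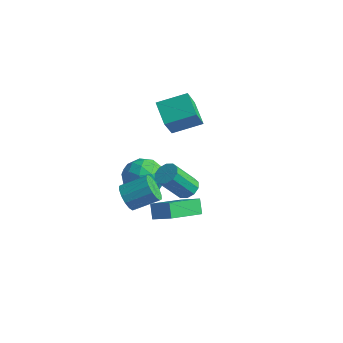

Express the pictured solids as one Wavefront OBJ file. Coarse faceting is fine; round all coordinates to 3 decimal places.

v -2.013 0.365 -3.382
v -0.815 0.247 -3.19
v -2.365 -1.047 -2.05
v -1.167 -1.165 -1.858
v -1.746 -0.154 -1.497
v -1.528 0.719 -2.321
v -1.652 -1.519 -2.919
v -1.434 -0.646 -3.743
v -0.591 -0.917 -2.904
v -0.649 -0.073 -2.025
v -2.531 -0.727 -3.215
v -2.589 0.117 -2.336
v -1.383 0.43 -3.403
v -1.797 -1.23 -1.837
v -2.137 -0.636 -1.625
v -1.433 -0.705 -1.512
v -1.802 0.707 -2.892
v -1.098 0.638 -2.779
v -1.645 0.402 -1.784
v -2.082 -1.438 -2.461
v -1.378 -1.507 -2.348
v -1.747 -0.095 -3.728
v -1.043 -0.164 -3.615
v -1.535 -1.202 -3.456
v -0.547 -0.324 -3.122
v -0.754 -1.154 -2.339
v -1.04 -1.362 -2.963
v -0.912 -0.849 -3.447
v -0.581 0.172 -2.606
v -0.788 -0.658 -1.822
v -1.128 -0.063 -1.61
v -1 0.45 -2.095
v -0.45 -0.512 -2.437
v -2.392 -0.142 -3.418
v -2.599 -0.972 -2.634
v -2.18 -1.25 -3.145
v -2.052 -0.737 -3.63
v -2.426 0.354 -2.901
v -2.633 -0.476 -2.118
v -2.268 0.049 -1.793
v -2.14 0.562 -2.277
v -2.73 -0.288 -2.803
v -0.422 -2.865 -2.143
v 0.035 -2.8 -2.845
v 0.979 -1.81 -2.139
v 0.522 -1.875 -1.437
v -0.267 -2.489 -2.878
v 0.677 -1.499 -2.172
v -0.61 -2.278 -2.714
v 0.334 -1.288 -2.008
v -0.903 -2.225 -2.397
v 0.041 -1.235 -1.691
v -1.067 -2.343 -2.012
v -0.123 -1.353 -1.306
v -1.058 -2.601 -1.663
v -0.114 -1.611 -0.956
v -0.879 -2.93 -1.441
v 0.065 -1.94 -0.735
v -0.577 -3.241 -1.408
v 0.367 -2.251 -0.702
v -0.234 -3.452 -1.572
v 0.71 -2.462 -0.866
v 0.059 -3.505 -1.889
v 1.003 -2.515 -1.183
v 0.223 -3.387 -2.274
v 1.167 -2.397 -1.568
v 0.214 -3.129 -2.624
v 1.158 -2.139 -1.917
v 0.924 0.188 -2.524
v 1.563 0.318 -2.242
v 1.094 -0.778 -0.674
v 0.456 -0.908 -0.956
v 1.288 0.632 -2.106
v 0.819 -0.465 -0.537
v 0.874 0.776 -2.129
v 0.405 -0.321 -0.56
v 0.479 0.695 -2.303
v 0.011 -0.401 -0.734
v 0.255 0.421 -2.561
v -0.214 -0.675 -0.993
v 0.286 0.058 -2.806
v -0.183 -1.038 -1.238
v 0.561 -0.255 -2.943
v 0.092 -1.352 -1.374
v 0.975 -0.399 -2.92
v 0.506 -1.496 -1.351
v 1.369 -0.319 -2.746
v 0.901 -1.415 -1.177
v 1.594 -0.045 -2.487
v 1.125 -1.141 -0.919
v 2.397 -4.167 -0.232
v 3.493 -4.019 0.371
v 2.585 -2.142 -1.072
v 3.681 -1.994 -0.468
v 2.839 -4.506 -0.952
v 3.935 -4.358 -0.348
v 3.027 -2.481 -1.791
v 4.123 -2.333 -1.188
v -3 2.688 0.063
v -2.517 1.581 1.644
v -1.937 3.969 0.634
v -1.454 2.862 2.216
v -1.846 2.078 -0.716
v -1.363 0.971 0.866
v -0.783 3.359 -0.144
v -0.3 2.252 1.437
f 1 38 17
f 38 12 41
f 17 41 6
f 38 41 17
f 1 17 13
f 17 6 18
f 13 18 2
f 17 18 13
f 1 13 22
f 13 2 23
f 22 23 8
f 13 23 22
f 1 22 34
f 22 8 37
f 34 37 11
f 22 37 34
f 1 34 38
f 34 11 42
f 38 42 12
f 34 42 38
f 2 18 29
f 18 6 32
f 29 32 10
f 18 32 29
f 6 41 19
f 41 12 40
f 19 40 5
f 41 40 19
f 12 42 39
f 42 11 35
f 39 35 3
f 42 35 39
f 11 37 36
f 37 8 24
f 36 24 7
f 37 24 36
f 8 23 28
f 23 2 25
f 28 25 9
f 23 25 28
f 4 30 16
f 30 10 31
f 16 31 5
f 30 31 16
f 4 16 14
f 16 5 15
f 14 15 3
f 16 15 14
f 4 14 21
f 14 3 20
f 21 20 7
f 14 20 21
f 4 21 26
f 21 7 27
f 26 27 9
f 21 27 26
f 4 26 30
f 26 9 33
f 30 33 10
f 26 33 30
f 5 31 19
f 31 10 32
f 19 32 6
f 31 32 19
f 3 15 39
f 15 5 40
f 39 40 12
f 15 40 39
f 7 20 36
f 20 3 35
f 36 35 11
f 20 35 36
f 9 27 28
f 27 7 24
f 28 24 8
f 27 24 28
f 10 33 29
f 33 9 25
f 29 25 2
f 33 25 29
f 44 43 47
f 44 47 45
f 45 47 48
f 45 48 46
f 47 43 49
f 47 49 48
f 48 49 50
f 48 50 46
f 49 43 51
f 49 51 50
f 50 51 52
f 50 52 46
f 51 43 53
f 51 53 52
f 52 53 54
f 52 54 46
f 53 43 55
f 53 55 54
f 54 55 56
f 54 56 46
f 55 43 57
f 55 57 56
f 56 57 58
f 56 58 46
f 57 43 59
f 57 59 58
f 58 59 60
f 58 60 46
f 59 43 61
f 59 61 60
f 60 61 62
f 60 62 46
f 61 43 63
f 61 63 62
f 62 63 64
f 62 64 46
f 63 43 65
f 63 65 64
f 64 65 66
f 64 66 46
f 65 43 67
f 65 67 66
f 66 67 68
f 66 68 46
f 67 43 44
f 67 44 68
f 68 44 45
f 68 45 46
f 70 69 73
f 70 73 71
f 71 73 74
f 71 74 72
f 73 69 75
f 73 75 74
f 74 75 76
f 74 76 72
f 75 69 77
f 75 77 76
f 76 77 78
f 76 78 72
f 77 69 79
f 77 79 78
f 78 79 80
f 78 80 72
f 79 69 81
f 79 81 80
f 80 81 82
f 80 82 72
f 81 69 83
f 81 83 82
f 82 83 84
f 82 84 72
f 83 69 85
f 83 85 84
f 84 85 86
f 84 86 72
f 85 69 87
f 85 87 86
f 86 87 88
f 86 88 72
f 87 69 89
f 87 89 88
f 88 89 90
f 88 90 72
f 89 69 70
f 89 70 90
f 90 70 71
f 90 71 72
f 92 94 91
f 95 92 91
f 91 94 93
f 93 95 91
f 92 98 94
f 96 92 95
f 96 98 92
f 94 98 93
f 97 95 93
f 93 98 97
f 97 96 95
f 98 96 97
f 100 102 99
f 103 100 99
f 99 102 101
f 101 103 99
f 100 106 102
f 104 100 103
f 104 106 100
f 102 106 101
f 105 103 101
f 101 106 105
f 105 104 103
f 106 104 105



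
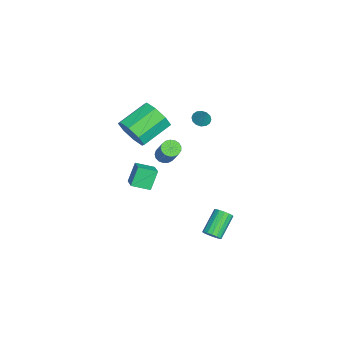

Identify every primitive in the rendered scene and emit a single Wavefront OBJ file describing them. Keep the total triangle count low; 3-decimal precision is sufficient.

v -3.938 -0.059 -2.921
v -3.837 -1.216 -2.487
v -2.914 0.185 -2.508
v -2.814 -0.973 -2.074
v -3.346 -0.467 -4.146
v -3.246 -1.625 -3.712
v -2.323 -0.224 -3.733
v -2.222 -1.381 -3.299
v 4.337 3.469 -2.062
v 4.607 3.229 -1.621
v 3.473 3.872 -0.577
v 3.203 4.111 -1.018
v 4.731 3.495 -1.65
v 3.597 4.138 -0.607
v 4.749 3.755 -1.79
v 3.615 4.397 -0.747
v 4.657 3.937 -2.003
v 3.522 4.58 -0.96
v 4.479 3.994 -2.232
v 3.344 4.637 -1.188
v 4.263 3.91 -2.415
v 3.129 4.553 -1.371
v 4.067 3.708 -2.503
v 2.933 4.351 -1.459
v 3.943 3.442 -2.473
v 2.809 4.085 -1.43
v 3.925 3.183 -2.333
v 2.791 3.825 -1.29
v 4.018 3 -2.12
v 2.883 3.643 -1.077
v 4.196 2.943 -1.892
v 3.061 3.586 -0.848
v 4.411 3.027 -1.709
v 3.277 3.67 -0.665
v -1.962 2.73 3.031
v -1.464 2.716 2.735
v -1.398 3.01 3.969
v -1.562 2.999 2.709
v -1.767 3.209 2.77
v -2.025 3.291 2.901
v -2.266 3.223 3.066
v -2.425 3.022 3.222
v -2.461 2.743 3.327
v -2.363 2.46 3.353
v -2.158 2.25 3.292
v -1.9 2.168 3.162
v -1.659 2.236 2.996
v -1.499 2.437 2.84
v 0.596 -1.138 3.542
v 1.173 -1.23 4.474
v 0.021 0.205 5.33
v -0.556 0.298 4.398
v 1.498 -0.657 3.95
v 0.345 0.778 4.806
v 1.294 -0.366 3.187
v 0.142 1.07 4.042
v 0.682 -0.526 2.632
v -0.47 0.909 3.487
v 0.019 -1.045 2.61
v -1.133 0.39 3.466
v -0.305 -1.618 3.134
v -1.458 -0.183 3.99
v -0.102 -1.91 3.898
v -1.254 -0.474 4.753
v 0.51 -1.749 4.453
v -0.642 -0.314 5.308
v -3.49 0.571 -1.425
v -3.007 0.505 -1.792
v -1.727 0.923 -0.181
v -2.21 0.989 0.185
v -3.073 0.788 -1.814
v -1.793 1.207 -0.203
v -3.234 1.022 -1.746
v -1.954 1.441 -0.135
v -3.454 1.152 -1.605
v -2.174 1.571 0.006
v -3.682 1.15 -1.423
v -2.402 1.568 0.188
v -3.867 1.014 -1.242
v -2.586 1.433 0.369
v -3.965 0.777 -1.102
v -2.684 1.196 0.509
v -3.954 0.493 -1.037
v -2.673 0.911 0.574
v -3.837 0.226 -1.06
v -2.556 0.645 0.551
v -3.641 0.039 -1.168
v -2.36 0.457 0.443
v -3.41 -0.027 -1.334
v -2.129 0.392 0.277
v -3.197 0.044 -1.521
v -1.917 0.463 0.09
v -3.052 0.236 -1.687
v -1.772 0.655 -0.076
f 2 4 1
f 5 2 1
f 1 4 3
f 3 5 1
f 2 8 4
f 6 2 5
f 6 8 2
f 4 8 3
f 7 5 3
f 3 8 7
f 7 6 5
f 8 6 7
f 10 9 13
f 10 13 11
f 11 13 14
f 11 14 12
f 13 9 15
f 13 15 14
f 14 15 16
f 14 16 12
f 15 9 17
f 15 17 16
f 16 17 18
f 16 18 12
f 17 9 19
f 17 19 18
f 18 19 20
f 18 20 12
f 19 9 21
f 19 21 20
f 20 21 22
f 20 22 12
f 21 9 23
f 21 23 22
f 22 23 24
f 22 24 12
f 23 9 25
f 23 25 24
f 24 25 26
f 24 26 12
f 25 9 27
f 25 27 26
f 26 27 28
f 26 28 12
f 27 9 29
f 27 29 28
f 28 29 30
f 28 30 12
f 29 9 31
f 29 31 30
f 30 31 32
f 30 32 12
f 31 9 33
f 31 33 32
f 32 33 34
f 32 34 12
f 33 9 10
f 33 10 34
f 34 10 11
f 34 11 12
f 36 35 38
f 36 38 37
f 38 35 39
f 38 39 37
f 39 35 40
f 39 40 37
f 40 35 41
f 40 41 37
f 41 35 42
f 41 42 37
f 42 35 43
f 42 43 37
f 43 35 44
f 43 44 37
f 44 35 45
f 44 45 37
f 45 35 46
f 45 46 37
f 46 35 47
f 46 47 37
f 47 35 48
f 47 48 37
f 48 35 36
f 48 36 37
f 50 49 53
f 50 53 51
f 51 53 54
f 51 54 52
f 53 49 55
f 53 55 54
f 54 55 56
f 54 56 52
f 55 49 57
f 55 57 56
f 56 57 58
f 56 58 52
f 57 49 59
f 57 59 58
f 58 59 60
f 58 60 52
f 59 49 61
f 59 61 60
f 60 61 62
f 60 62 52
f 61 49 63
f 61 63 62
f 62 63 64
f 62 64 52
f 63 49 65
f 63 65 64
f 64 65 66
f 64 66 52
f 65 49 50
f 65 50 66
f 66 50 51
f 66 51 52
f 68 67 71
f 68 71 69
f 69 71 72
f 69 72 70
f 71 67 73
f 71 73 72
f 72 73 74
f 72 74 70
f 73 67 75
f 73 75 74
f 74 75 76
f 74 76 70
f 75 67 77
f 75 77 76
f 76 77 78
f 76 78 70
f 77 67 79
f 77 79 78
f 78 79 80
f 78 80 70
f 79 67 81
f 79 81 80
f 80 81 82
f 80 82 70
f 81 67 83
f 81 83 82
f 82 83 84
f 82 84 70
f 83 67 85
f 83 85 84
f 84 85 86
f 84 86 70
f 85 67 87
f 85 87 86
f 86 87 88
f 86 88 70
f 87 67 89
f 87 89 88
f 88 89 90
f 88 90 70
f 89 67 91
f 89 91 90
f 90 91 92
f 90 92 70
f 91 67 93
f 91 93 92
f 92 93 94
f 92 94 70
f 93 67 68
f 93 68 94
f 94 68 69
f 94 69 70



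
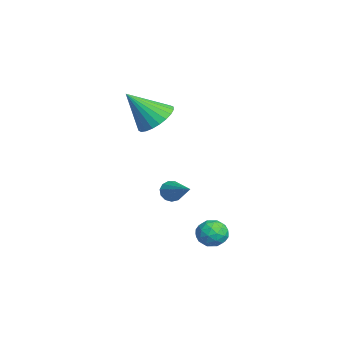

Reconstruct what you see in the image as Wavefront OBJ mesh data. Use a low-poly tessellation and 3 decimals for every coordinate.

v -2.975 0.522 1.885
v -2.293 1.139 2.413
v -2.985 -0.842 3.495
v -2.656 1.292 2.54
v -3.067 1.328 2.568
v -3.464 1.241 2.491
v -3.787 1.045 2.323
v -3.986 0.769 2.088
v -4.031 0.455 1.822
v -3.915 0.152 1.565
v -3.656 -0.095 1.358
v -3.294 -0.248 1.23
v -2.882 -0.284 1.203
v -2.485 -0.197 1.279
v -2.163 -0 1.448
v -1.964 0.276 1.683
v -1.919 0.589 1.949
v -2.035 0.892 2.205
v 2.17 3.179 -3.362
v 2.557 2.638 -2.938
v 1.203 2.362 -3.522
v 1.59 1.821 -3.098
v 1.306 2.468 -2.748
v 1.904 2.973 -2.649
v 1.856 2.027 -3.811
v 2.454 2.532 -3.712
v 2.363 1.926 -3.215
v 2.023 2.199 -2.558
v 1.737 2.801 -3.902
v 1.397 3.074 -3.245
v 2.448 2.98 -3.136
v 1.312 2.02 -3.324
v 1.145 2.4 -3.119
v 1.372 2.082 -2.869
v 2.064 3.177 -2.966
v 2.292 2.859 -2.716
v 1.557 2.759 -2.605
v 1.468 2.141 -3.744
v 1.696 1.823 -3.494
v 2.388 2.918 -3.591
v 2.615 2.6 -3.341
v 2.203 2.241 -3.855
v 2.561 2.244 -3.05
v 1.993 1.764 -3.144
v 2.15 1.885 -3.563
v 2.501 2.182 -3.505
v 2.362 2.404 -2.663
v 1.794 1.924 -2.758
v 1.627 2.304 -2.552
v 1.978 2.601 -2.493
v 2.248 1.986 -2.827
v 1.966 3.076 -3.702
v 1.398 2.596 -3.797
v 1.782 2.399 -3.967
v 2.133 2.696 -3.908
v 1.767 3.236 -3.316
v 1.199 2.756 -3.41
v 1.259 2.818 -2.955
v 1.61 3.115 -2.897
v 1.512 3.014 -3.633
v -1.319 1.064 -2.027
v -0.993 0.735 -2.409
v 0.319 1.716 -1.193
v -1.038 1.036 -2.556
v -1.172 1.346 -2.535
v -1.353 1.566 -2.353
v -1.523 1.627 -2.067
v -1.628 1.508 -1.768
v -1.635 1.249 -1.551
v -1.541 0.931 -1.485
v -1.377 0.655 -1.591
v -1.195 0.509 -1.835
v -1.052 0.539 -2.14
f 2 1 4
f 2 4 3
f 4 1 5
f 4 5 3
f 5 1 6
f 5 6 3
f 6 1 7
f 6 7 3
f 7 1 8
f 7 8 3
f 8 1 9
f 8 9 3
f 9 1 10
f 9 10 3
f 10 1 11
f 10 11 3
f 11 1 12
f 11 12 3
f 12 1 13
f 12 13 3
f 13 1 14
f 13 14 3
f 14 1 15
f 14 15 3
f 15 1 16
f 15 16 3
f 16 1 17
f 16 17 3
f 17 1 18
f 17 18 3
f 18 1 2
f 18 2 3
f 19 56 35
f 56 30 59
f 35 59 24
f 56 59 35
f 19 35 31
f 35 24 36
f 31 36 20
f 35 36 31
f 19 31 40
f 31 20 41
f 40 41 26
f 31 41 40
f 19 40 52
f 40 26 55
f 52 55 29
f 40 55 52
f 19 52 56
f 52 29 60
f 56 60 30
f 52 60 56
f 20 36 47
f 36 24 50
f 47 50 28
f 36 50 47
f 24 59 37
f 59 30 58
f 37 58 23
f 59 58 37
f 30 60 57
f 60 29 53
f 57 53 21
f 60 53 57
f 29 55 54
f 55 26 42
f 54 42 25
f 55 42 54
f 26 41 46
f 41 20 43
f 46 43 27
f 41 43 46
f 22 48 34
f 48 28 49
f 34 49 23
f 48 49 34
f 22 34 32
f 34 23 33
f 32 33 21
f 34 33 32
f 22 32 39
f 32 21 38
f 39 38 25
f 32 38 39
f 22 39 44
f 39 25 45
f 44 45 27
f 39 45 44
f 22 44 48
f 44 27 51
f 48 51 28
f 44 51 48
f 23 49 37
f 49 28 50
f 37 50 24
f 49 50 37
f 21 33 57
f 33 23 58
f 57 58 30
f 33 58 57
f 25 38 54
f 38 21 53
f 54 53 29
f 38 53 54
f 27 45 46
f 45 25 42
f 46 42 26
f 45 42 46
f 28 51 47
f 51 27 43
f 47 43 20
f 51 43 47
f 62 61 64
f 62 64 63
f 64 61 65
f 64 65 63
f 65 61 66
f 65 66 63
f 66 61 67
f 66 67 63
f 67 61 68
f 67 68 63
f 68 61 69
f 68 69 63
f 69 61 70
f 69 70 63
f 70 61 71
f 70 71 63
f 71 61 72
f 71 72 63
f 72 61 73
f 72 73 63
f 73 61 62
f 73 62 63



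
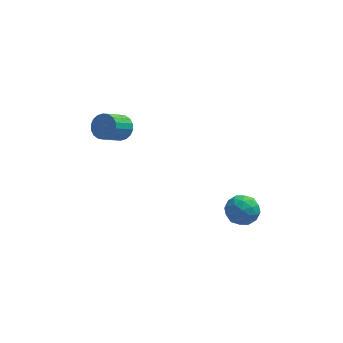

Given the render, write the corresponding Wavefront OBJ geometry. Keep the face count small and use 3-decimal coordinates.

v 3.001 -1.724 -0.392
v 3.43 -1.287 -0.671
v 3.83 -2.393 -0.169
v 4.259 -1.956 -0.448
v 3.953 -1.804 0.131
v 3.44 -1.39 -0.006
v 3.82 -2.29 -0.834
v 3.307 -1.876 -0.971
v 3.935 -1.636 -0.944
v 4.018 -1.336 -0.348
v 3.242 -2.344 -0.492
v 3.325 -2.044 0.104
v 3.143 -1.446 -0.551
v 4.117 -2.234 -0.289
v 3.938 -2.144 0.052
v 4.189 -1.887 -0.112
v 3.149 -1.507 -0.16
v 3.401 -1.25 -0.324
v 3.708 -1.554 0.147
v 3.859 -2.43 -0.516
v 4.111 -2.173 -0.68
v 3.071 -1.793 -0.728
v 3.322 -1.536 -0.892
v 3.552 -2.126 -0.987
v 3.692 -1.395 -0.876
v 4.179 -1.788 -0.745
v 3.921 -1.985 -0.971
v 3.62 -1.742 -1.052
v 3.74 -1.218 -0.525
v 4.227 -1.612 -0.394
v 4.048 -1.522 -0.053
v 3.746 -1.279 -0.134
v 4.037 -1.424 -0.686
v 3.033 -2.068 -0.446
v 3.52 -2.462 -0.315
v 3.514 -2.401 -0.706
v 3.212 -2.158 -0.787
v 3.081 -1.892 -0.095
v 3.568 -2.285 0.036
v 3.64 -1.938 0.212
v 3.339 -1.695 0.131
v 3.223 -2.256 -0.154
v -0.616 -0.267 2.987
v -0.18 -0.554 3.128
v -0.769 -1.139 3.754
v -1.204 -0.853 3.613
v -0.183 -0.377 3.29
v -0.771 -0.963 3.917
v -0.272 -0.178 3.393
v -0.86 -0.764 4.02
v -0.428 0.003 3.415
v -1.016 -0.583 4.042
v -0.622 0.13 3.353
v -1.21 -0.456 3.979
v -0.815 0.179 3.217
v -1.403 -0.407 3.844
v -0.968 0.139 3.037
v -1.556 -0.446 3.663
v -1.051 0.019 2.846
v -1.64 -0.566 3.472
v -1.049 -0.157 2.683
v -1.637 -0.743 3.31
v -0.96 -0.356 2.58
v -1.548 -0.942 3.207
v -0.804 -0.537 2.558
v -1.392 -1.123 3.185
v -0.61 -0.664 2.621
v -1.198 -1.25 3.247
v -0.417 -0.713 2.756
v -1.005 -1.299 3.383
v -0.264 -0.674 2.937
v -0.852 -1.259 3.563
f 1 38 17
f 38 12 41
f 17 41 6
f 38 41 17
f 1 17 13
f 17 6 18
f 13 18 2
f 17 18 13
f 1 13 22
f 13 2 23
f 22 23 8
f 13 23 22
f 1 22 34
f 22 8 37
f 34 37 11
f 22 37 34
f 1 34 38
f 34 11 42
f 38 42 12
f 34 42 38
f 2 18 29
f 18 6 32
f 29 32 10
f 18 32 29
f 6 41 19
f 41 12 40
f 19 40 5
f 41 40 19
f 12 42 39
f 42 11 35
f 39 35 3
f 42 35 39
f 11 37 36
f 37 8 24
f 36 24 7
f 37 24 36
f 8 23 28
f 23 2 25
f 28 25 9
f 23 25 28
f 4 30 16
f 30 10 31
f 16 31 5
f 30 31 16
f 4 16 14
f 16 5 15
f 14 15 3
f 16 15 14
f 4 14 21
f 14 3 20
f 21 20 7
f 14 20 21
f 4 21 26
f 21 7 27
f 26 27 9
f 21 27 26
f 4 26 30
f 26 9 33
f 30 33 10
f 26 33 30
f 5 31 19
f 31 10 32
f 19 32 6
f 31 32 19
f 3 15 39
f 15 5 40
f 39 40 12
f 15 40 39
f 7 20 36
f 20 3 35
f 36 35 11
f 20 35 36
f 9 27 28
f 27 7 24
f 28 24 8
f 27 24 28
f 10 33 29
f 33 9 25
f 29 25 2
f 33 25 29
f 44 43 47
f 44 47 45
f 45 47 48
f 45 48 46
f 47 43 49
f 47 49 48
f 48 49 50
f 48 50 46
f 49 43 51
f 49 51 50
f 50 51 52
f 50 52 46
f 51 43 53
f 51 53 52
f 52 53 54
f 52 54 46
f 53 43 55
f 53 55 54
f 54 55 56
f 54 56 46
f 55 43 57
f 55 57 56
f 56 57 58
f 56 58 46
f 57 43 59
f 57 59 58
f 58 59 60
f 58 60 46
f 59 43 61
f 59 61 60
f 60 61 62
f 60 62 46
f 61 43 63
f 61 63 62
f 62 63 64
f 62 64 46
f 63 43 65
f 63 65 64
f 64 65 66
f 64 66 46
f 65 43 67
f 65 67 66
f 66 67 68
f 66 68 46
f 67 43 69
f 67 69 68
f 68 69 70
f 68 70 46
f 69 43 71
f 69 71 70
f 70 71 72
f 70 72 46
f 71 43 44
f 71 44 72
f 72 44 45
f 72 45 46



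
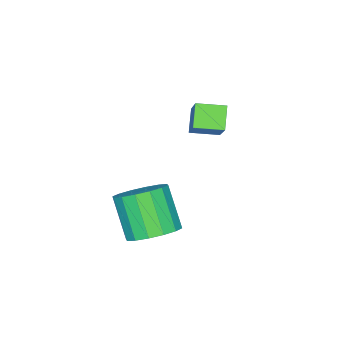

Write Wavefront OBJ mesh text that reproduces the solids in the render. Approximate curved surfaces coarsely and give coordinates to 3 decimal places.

v -0.521 0.339 -0.753
v 0.58 1.303 0.668
v -1.159 1.239 -0.87
v -0.059 2.204 0.551
v 0.119 0.696 -1.491
v 1.219 1.661 -0.07
v -0.52 1.597 -1.608
v 0.581 2.561 -0.187
v 3.713 1.817 -4.041
v 4.676 1.747 -3.745
v 4.15 0.772 -2.264
v 3.187 0.843 -2.559
v 4.497 2.184 -3.521
v 3.971 1.209 -2.039
v 4.109 2.523 -3.436
v 3.583 1.548 -1.954
v 3.614 2.673 -3.513
v 3.088 1.698 -2.032
v 3.145 2.594 -3.732
v 2.619 1.619 -2.25
v 2.829 2.306 -4.033
v 2.303 1.331 -2.551
v 2.75 1.888 -4.336
v 2.224 0.913 -2.855
v 2.929 1.451 -4.561
v 2.403 0.476 -3.079
v 3.317 1.112 -4.646
v 2.791 0.137 -3.164
v 3.812 0.962 -4.568
v 3.286 -0.013 -3.087
v 4.281 1.041 -4.35
v 3.755 0.066 -2.868
v 4.597 1.329 -4.049
v 4.071 0.354 -2.567
f 2 4 1
f 5 2 1
f 1 4 3
f 3 5 1
f 2 8 4
f 6 2 5
f 6 8 2
f 4 8 3
f 7 5 3
f 3 8 7
f 7 6 5
f 8 6 7
f 10 9 13
f 10 13 11
f 11 13 14
f 11 14 12
f 13 9 15
f 13 15 14
f 14 15 16
f 14 16 12
f 15 9 17
f 15 17 16
f 16 17 18
f 16 18 12
f 17 9 19
f 17 19 18
f 18 19 20
f 18 20 12
f 19 9 21
f 19 21 20
f 20 21 22
f 20 22 12
f 21 9 23
f 21 23 22
f 22 23 24
f 22 24 12
f 23 9 25
f 23 25 24
f 24 25 26
f 24 26 12
f 25 9 27
f 25 27 26
f 26 27 28
f 26 28 12
f 27 9 29
f 27 29 28
f 28 29 30
f 28 30 12
f 29 9 31
f 29 31 30
f 30 31 32
f 30 32 12
f 31 9 33
f 31 33 32
f 32 33 34
f 32 34 12
f 33 9 10
f 33 10 34
f 34 10 11
f 34 11 12



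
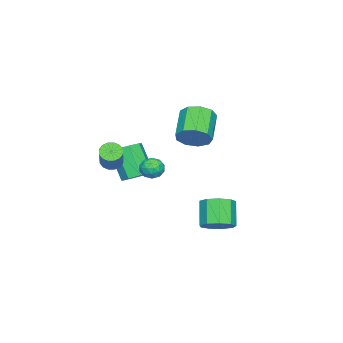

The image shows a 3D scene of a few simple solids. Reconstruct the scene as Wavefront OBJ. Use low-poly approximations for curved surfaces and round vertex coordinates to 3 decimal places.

v 0.375 -2.079 -2.407
v 0.991 -2.66 -2.558
v 0.5 -3.603 -0.923
v -0.115 -3.021 -0.773
v 1.207 -2.152 -2.2
v 0.716 -3.095 -0.565
v 0.936 -1.6 -1.963
v 0.445 -2.543 -0.329
v 0.336 -1.329 -1.987
v -0.154 -2.272 -0.352
v -0.24 -1.497 -2.257
v -0.731 -2.44 -0.622
v -0.456 -2.005 -2.615
v -0.947 -2.948 -0.98
v -0.185 -2.557 -2.851
v -0.676 -3.5 -1.217
v 0.414 -2.828 -2.828
v -0.076 -3.771 -1.193
v 2.947 3.564 -3.338
v 3.477 2.875 -3.201
v 2.623 2.447 -2.045
v 2.093 3.136 -2.182
v 3.67 3.349 -2.884
v 2.815 2.921 -1.728
v 3.524 3.923 -2.779
v 2.669 3.495 -1.623
v 3.108 4.33 -2.935
v 2.254 3.902 -1.779
v 2.617 4.378 -3.28
v 1.763 3.95 -2.124
v 2.281 4.045 -3.652
v 1.426 3.617 -2.497
v 2.256 3.487 -3.877
v 1.402 3.059 -2.721
v 2.555 2.965 -3.85
v 1.7 2.537 -2.694
v 3.037 2.724 -3.583
v 2.183 2.295 -2.427
v -1.183 0.241 0.109
v -0.761 0.57 0.895
v -2.216 0.087 1.876
v -2.637 -0.241 1.091
v -1.108 1.042 0.614
v -2.563 0.56 1.596
v -1.489 1.141 0.097
v -2.944 0.658 1.079
v -1.727 0.818 -0.414
v -3.182 0.335 0.567
v -1.71 0.225 -0.681
v -3.165 -0.257 0.301
v -1.447 -0.359 -0.578
v -2.901 -0.842 0.404
v -1.059 -0.663 -0.153
v -2.514 -1.146 0.828
v -0.73 -0.544 0.394
v -2.185 -1.027 1.375
v -0.612 -0.057 0.808
v -2.067 -0.54 1.789
v 3.69 1.017 -0.078
v 4.12 0.55 -0.224
v 3.14 0.33 0.504
v 3.57 -0.137 0.358
v 3.746 0.358 0.744
v 4.085 0.783 0.384
v 3.175 0.097 -0.104
v 3.514 0.522 -0.464
v 3.802 -0.019 -0.24
v 4.154 0.142 0.284
v 3.106 0.738 -0.004
v 3.458 0.899 0.52
v 3.953 0.844 -0.202
v 3.307 0.036 0.482
v 3.41 0.327 0.709
v 3.663 0.052 0.623
v 3.933 0.981 0.156
v 4.186 0.706 0.07
v 3.966 0.593 0.638
v 3.074 0.174 0.21
v 3.327 -0.101 0.124
v 3.597 0.828 -0.343
v 3.85 0.553 -0.429
v 3.294 0.287 -0.358
v 4.019 0.235 -0.297
v 3.696 -0.169 0.044
v 3.463 -0.031 -0.227
v 3.663 0.219 -0.438
v 4.226 0.33 0.011
v 3.903 -0.074 0.352
v 4.006 0.217 0.579
v 4.206 0.466 0.368
v 4.039 -0.005 0.001
v 3.357 0.954 -0.072
v 3.034 0.55 0.269
v 3.054 0.414 -0.088
v 3.254 0.663 -0.299
v 3.564 1.049 0.236
v 3.241 0.645 0.577
v 3.597 0.661 0.718
v 3.797 0.911 0.507
v 3.221 0.885 0.279
v 3.116 -2.023 -0.114
v 3.509 -1.975 -0.538
v 4.876 -1.229 0.81
v 4.484 -1.277 1.234
v 3.364 -1.712 -0.537
v 4.731 -0.967 0.811
v 3.152 -1.533 -0.422
v 4.52 -0.787 0.926
v 2.931 -1.484 -0.224
v 4.299 -0.739 1.124
v 2.76 -1.58 0.003
v 4.127 -0.835 1.351
v 2.684 -1.795 0.198
v 4.052 -1.049 1.546
v 2.724 -2.071 0.31
v 4.091 -1.325 1.658
v 2.869 -2.333 0.309
v 4.236 -1.588 1.657
v 3.08 -2.513 0.194
v 4.448 -1.767 1.542
v 3.301 -2.561 -0.004
v 4.669 -1.816 1.344
v 3.473 -2.465 -0.231
v 4.84 -1.72 1.117
v 3.548 -2.251 -0.426
v 4.916 -1.505 0.922
f 2 1 5
f 2 5 3
f 3 5 6
f 3 6 4
f 5 1 7
f 5 7 6
f 6 7 8
f 6 8 4
f 7 1 9
f 7 9 8
f 8 9 10
f 8 10 4
f 9 1 11
f 9 11 10
f 10 11 12
f 10 12 4
f 11 1 13
f 11 13 12
f 12 13 14
f 12 14 4
f 13 1 15
f 13 15 14
f 14 15 16
f 14 16 4
f 15 1 17
f 15 17 16
f 16 17 18
f 16 18 4
f 17 1 2
f 17 2 18
f 18 2 3
f 18 3 4
f 20 19 23
f 20 23 21
f 21 23 24
f 21 24 22
f 23 19 25
f 23 25 24
f 24 25 26
f 24 26 22
f 25 19 27
f 25 27 26
f 26 27 28
f 26 28 22
f 27 19 29
f 27 29 28
f 28 29 30
f 28 30 22
f 29 19 31
f 29 31 30
f 30 31 32
f 30 32 22
f 31 19 33
f 31 33 32
f 32 33 34
f 32 34 22
f 33 19 35
f 33 35 34
f 34 35 36
f 34 36 22
f 35 19 37
f 35 37 36
f 36 37 38
f 36 38 22
f 37 19 20
f 37 20 38
f 38 20 21
f 38 21 22
f 40 39 43
f 40 43 41
f 41 43 44
f 41 44 42
f 43 39 45
f 43 45 44
f 44 45 46
f 44 46 42
f 45 39 47
f 45 47 46
f 46 47 48
f 46 48 42
f 47 39 49
f 47 49 48
f 48 49 50
f 48 50 42
f 49 39 51
f 49 51 50
f 50 51 52
f 50 52 42
f 51 39 53
f 51 53 52
f 52 53 54
f 52 54 42
f 53 39 55
f 53 55 54
f 54 55 56
f 54 56 42
f 55 39 57
f 55 57 56
f 56 57 58
f 56 58 42
f 57 39 40
f 57 40 58
f 58 40 41
f 58 41 42
f 59 96 75
f 96 70 99
f 75 99 64
f 96 99 75
f 59 75 71
f 75 64 76
f 71 76 60
f 75 76 71
f 59 71 80
f 71 60 81
f 80 81 66
f 71 81 80
f 59 80 92
f 80 66 95
f 92 95 69
f 80 95 92
f 59 92 96
f 92 69 100
f 96 100 70
f 92 100 96
f 60 76 87
f 76 64 90
f 87 90 68
f 76 90 87
f 64 99 77
f 99 70 98
f 77 98 63
f 99 98 77
f 70 100 97
f 100 69 93
f 97 93 61
f 100 93 97
f 69 95 94
f 95 66 82
f 94 82 65
f 95 82 94
f 66 81 86
f 81 60 83
f 86 83 67
f 81 83 86
f 62 88 74
f 88 68 89
f 74 89 63
f 88 89 74
f 62 74 72
f 74 63 73
f 72 73 61
f 74 73 72
f 62 72 79
f 72 61 78
f 79 78 65
f 72 78 79
f 62 79 84
f 79 65 85
f 84 85 67
f 79 85 84
f 62 84 88
f 84 67 91
f 88 91 68
f 84 91 88
f 63 89 77
f 89 68 90
f 77 90 64
f 89 90 77
f 61 73 97
f 73 63 98
f 97 98 70
f 73 98 97
f 65 78 94
f 78 61 93
f 94 93 69
f 78 93 94
f 67 85 86
f 85 65 82
f 86 82 66
f 85 82 86
f 68 91 87
f 91 67 83
f 87 83 60
f 91 83 87
f 102 101 105
f 102 105 103
f 103 105 106
f 103 106 104
f 105 101 107
f 105 107 106
f 106 107 108
f 106 108 104
f 107 101 109
f 107 109 108
f 108 109 110
f 108 110 104
f 109 101 111
f 109 111 110
f 110 111 112
f 110 112 104
f 111 101 113
f 111 113 112
f 112 113 114
f 112 114 104
f 113 101 115
f 113 115 114
f 114 115 116
f 114 116 104
f 115 101 117
f 115 117 116
f 116 117 118
f 116 118 104
f 117 101 119
f 117 119 118
f 118 119 120
f 118 120 104
f 119 101 121
f 119 121 120
f 120 121 122
f 120 122 104
f 121 101 123
f 121 123 122
f 122 123 124
f 122 124 104
f 123 101 125
f 123 125 124
f 124 125 126
f 124 126 104
f 125 101 102
f 125 102 126
f 126 102 103
f 126 103 104



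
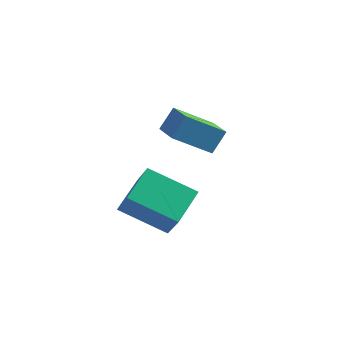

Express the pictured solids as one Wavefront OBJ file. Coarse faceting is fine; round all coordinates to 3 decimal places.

v -4.519 -1.539 -2.458
v -4.324 -0.255 -1.86
v -2.869 -1.415 -3.263
v -2.674 -0.13 -2.665
v -3.946 -2.13 -1.375
v -3.751 -0.845 -0.777
v -2.296 -2.005 -2.18
v -2.101 -0.721 -1.582
v -3.285 2.734 -1.757
v -4.456 2.11 -0.899
v -2.984 3.244 -0.976
v -4.156 2.62 -0.118
v -2.484 1.72 -1.402
v -3.656 1.096 -0.544
v -2.184 2.23 -0.621
v -3.355 1.606 0.237
f 2 4 1
f 5 2 1
f 1 4 3
f 3 5 1
f 2 8 4
f 6 2 5
f 6 8 2
f 4 8 3
f 7 5 3
f 3 8 7
f 7 6 5
f 8 6 7
f 10 12 9
f 13 10 9
f 9 12 11
f 11 13 9
f 10 16 12
f 14 10 13
f 14 16 10
f 12 16 11
f 15 13 11
f 11 16 15
f 15 14 13
f 16 14 15



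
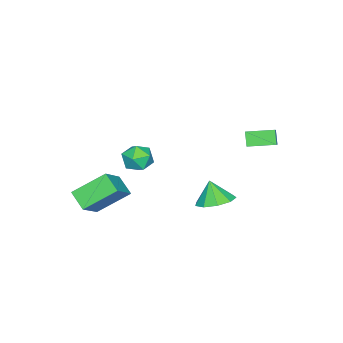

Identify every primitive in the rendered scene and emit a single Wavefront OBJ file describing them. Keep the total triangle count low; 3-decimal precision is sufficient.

v 3.061 0.536 1.167
v 3.348 0.956 0.458
v 4.152 -0.356 1.082
v 4.439 0.064 0.373
v 4.47 0.453 1.153
v 3.796 1.005 1.206
v 3.704 -0.405 0.334
v 3.03 0.147 0.387
v 3.746 0.375 -0.057
v 4.219 0.905 0.45
v 3.281 -0.305 1.09
v 3.754 0.225 1.597
v 1.68 -2.049 -2.709
v 3.18 -1.889 -1.49
v 2.111 -1.114 -3.363
v 3.611 -0.953 -2.144
v 2.769 -3.367 -3.876
v 4.269 -3.206 -2.657
v 3.2 -2.431 -4.53
v 4.7 -2.271 -3.311
v 2.095 3.631 -2.152
v 2.89 4.178 -1.791
v 1.885 3.169 -0.988
v 2.297 4.557 -1.748
v 1.61 4.502 -1.894
v 1.15 4.04 -2.161
v 1.132 3.386 -2.423
v 1.565 2.847 -2.559
v 2.246 2.675 -2.504
v 2.856 2.95 -2.285
v 3.111 3.543 -2.003
v -1.838 3.27 -0.716
v -2.249 2.956 0.02
v -2.519 4.562 -0.543
v -2.929 4.247 0.194
v -1.131 3.573 -0.194
v -1.541 3.258 0.543
v -1.811 4.864 -0.02
v -2.222 4.55 0.716
f 1 12 6
f 1 6 2
f 1 2 8
f 1 8 11
f 1 11 12
f 2 6 10
f 6 12 5
f 12 11 3
f 11 8 7
f 8 2 9
f 4 10 5
f 4 5 3
f 4 3 7
f 4 7 9
f 4 9 10
f 5 10 6
f 3 5 12
f 7 3 11
f 9 7 8
f 10 9 2
f 14 16 13
f 17 14 13
f 13 16 15
f 15 17 13
f 14 20 16
f 18 14 17
f 18 20 14
f 16 20 15
f 19 17 15
f 15 20 19
f 19 18 17
f 20 18 19
f 22 21 24
f 22 24 23
f 24 21 25
f 24 25 23
f 25 21 26
f 25 26 23
f 26 21 27
f 26 27 23
f 27 21 28
f 27 28 23
f 28 21 29
f 28 29 23
f 29 21 30
f 29 30 23
f 30 21 31
f 30 31 23
f 31 21 22
f 31 22 23
f 33 35 32
f 36 33 32
f 32 35 34
f 34 36 32
f 33 39 35
f 37 33 36
f 37 39 33
f 35 39 34
f 38 36 34
f 34 39 38
f 38 37 36
f 39 37 38



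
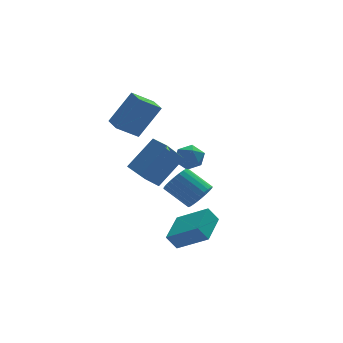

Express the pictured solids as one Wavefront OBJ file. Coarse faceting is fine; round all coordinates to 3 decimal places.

v 0.006 2.384 -2.43
v 0.601 2.489 -1.859
v -0.541 1.411 -1.681
v 0.054 1.516 -1.11
v -0.52 2.105 -1.225
v -0.182 2.706 -1.687
v 0.242 1.194 -1.853
v 0.58 1.795 -2.315
v 0.747 1.753 -1.502
v 0.276 2.316 -1.115
v -0.216 1.584 -2.425
v -0.687 2.147 -2.038
v -2.932 0.581 0.637
v -4.056 0.504 1.398
v -3 1.678 0.646
v -4.125 1.602 1.407
v -1.775 0.638 2.353
v -2.9 0.562 3.114
v -1.844 1.736 2.362
v -2.968 1.659 3.123
v -1.29 -5.155 -3.612
v -1.773 -5.039 -2.885
v -2.474 -4.102 -4.567
v -2.957 -3.986 -3.84
v -0.323 -3.694 -3.2
v -0.806 -3.578 -2.473
v -1.507 -2.641 -4.155
v -1.99 -2.525 -3.428
v 0.158 0.567 -3.885
v 0.812 1.12 -3.811
v -0.144 2.126 -2.881
v -0.798 1.573 -2.955
v 0.661 1.234 -4.088
v -0.294 2.24 -3.159
v 0.434 1.246 -4.335
v -0.521 2.252 -3.405
v 0.165 1.154 -4.513
v -0.791 2.16 -3.583
v -0.106 0.974 -4.595
v -1.061 1.979 -3.666
v -0.336 0.731 -4.57
v -1.292 1.737 -3.64
v -0.491 0.463 -4.44
v -1.447 1.469 -3.51
v -0.547 0.211 -4.225
v -1.503 1.217 -3.295
v -0.496 0.014 -3.959
v -1.452 1.02 -3.029
v -0.346 -0.1 -3.681
v -1.301 0.906 -2.752
v -0.119 -0.112 -3.435
v -1.074 0.894 -2.505
v 0.151 -0.02 -3.257
v -0.805 0.986 -2.327
v 0.421 0.161 -3.174
v -0.534 1.166 -2.245
v 0.652 0.403 -3.2
v -0.304 1.409 -2.27
v 0.807 0.671 -3.33
v -0.149 1.677 -2.4
v 0.863 0.923 -3.545
v -0.093 1.929 -2.615
v -2.956 0.101 -1.622
v -1.521 0.603 -0.159
v -3.419 0.912 -1.445
v -1.984 1.413 0.018
v -1.796 1.087 -3.098
v -0.361 1.588 -1.635
v -2.259 1.897 -2.921
v -0.824 2.399 -1.458
f 1 12 6
f 1 6 2
f 1 2 8
f 1 8 11
f 1 11 12
f 2 6 10
f 6 12 5
f 12 11 3
f 11 8 7
f 8 2 9
f 4 10 5
f 4 5 3
f 4 3 7
f 4 7 9
f 4 9 10
f 5 10 6
f 3 5 12
f 7 3 11
f 9 7 8
f 10 9 2
f 14 16 13
f 17 14 13
f 13 16 15
f 15 17 13
f 14 20 16
f 18 14 17
f 18 20 14
f 16 20 15
f 19 17 15
f 15 20 19
f 19 18 17
f 20 18 19
f 22 24 21
f 25 22 21
f 21 24 23
f 23 25 21
f 22 28 24
f 26 22 25
f 26 28 22
f 24 28 23
f 27 25 23
f 23 28 27
f 27 26 25
f 28 26 27
f 30 29 33
f 30 33 31
f 31 33 34
f 31 34 32
f 33 29 35
f 33 35 34
f 34 35 36
f 34 36 32
f 35 29 37
f 35 37 36
f 36 37 38
f 36 38 32
f 37 29 39
f 37 39 38
f 38 39 40
f 38 40 32
f 39 29 41
f 39 41 40
f 40 41 42
f 40 42 32
f 41 29 43
f 41 43 42
f 42 43 44
f 42 44 32
f 43 29 45
f 43 45 44
f 44 45 46
f 44 46 32
f 45 29 47
f 45 47 46
f 46 47 48
f 46 48 32
f 47 29 49
f 47 49 48
f 48 49 50
f 48 50 32
f 49 29 51
f 49 51 50
f 50 51 52
f 50 52 32
f 51 29 53
f 51 53 52
f 52 53 54
f 52 54 32
f 53 29 55
f 53 55 54
f 54 55 56
f 54 56 32
f 55 29 57
f 55 57 56
f 56 57 58
f 56 58 32
f 57 29 59
f 57 59 58
f 58 59 60
f 58 60 32
f 59 29 61
f 59 61 60
f 60 61 62
f 60 62 32
f 61 29 30
f 61 30 62
f 62 30 31
f 62 31 32
f 64 66 63
f 67 64 63
f 63 66 65
f 65 67 63
f 64 70 66
f 68 64 67
f 68 70 64
f 66 70 65
f 69 67 65
f 65 70 69
f 69 68 67
f 70 68 69



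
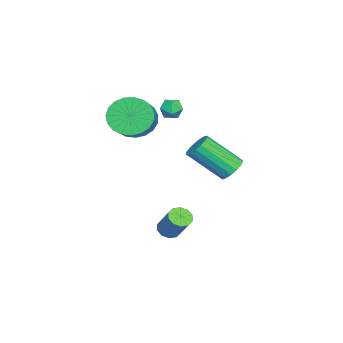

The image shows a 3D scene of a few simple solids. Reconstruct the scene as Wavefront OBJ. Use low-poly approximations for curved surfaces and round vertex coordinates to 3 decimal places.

v -3.159 0.808 1.78
v -2.703 1.098 1.454
v -3.017 -0.038 1.226
v -2.561 0.252 0.9
v -2.471 0.105 1.507
v -2.558 0.628 1.849
v -3.162 0.432 0.831
v -3.249 0.955 1.173
v -2.705 0.865 0.867
v -2.278 0.663 1.285
v -3.442 0.397 1.395
v -3.015 0.195 1.813
v -2.189 -1.023 0.855
v -1.772 -0.414 0.053
v -0.514 -0.287 0.803
v -0.931 -0.897 1.605
v -1.963 -0.101 0.32
v -0.705 0.025 1.069
v -2.193 0.052 0.679
v -0.934 0.179 1.429
v -2.421 0.02 1.069
v -1.163 0.147 1.819
v -2.61 -0.193 1.422
v -1.352 -0.066 2.172
v -2.726 -0.549 1.677
v -1.468 -0.423 2.426
v -2.749 -0.988 1.79
v -1.491 -0.861 2.539
v -2.676 -1.432 1.741
v -1.417 -1.306 2.49
v -2.518 -1.806 1.539
v -1.259 -1.679 2.288
v -2.303 -2.045 1.219
v -1.045 -1.918 1.968
v -2.069 -2.106 0.836
v -0.81 -1.98 1.585
v -1.855 -1.981 0.456
v -0.597 -1.854 1.206
v -1.699 -1.69 0.146
v -0.441 -1.563 0.895
v -1.628 -1.284 -0.042
v -0.37 -1.157 0.707
v -1.654 -0.832 -0.075
v -0.396 -0.706 0.675
v 1.53 4.202 0.047
v 2 3.895 -0.337
v 2.119 2.371 1.029
v 1.65 2.678 1.413
v 2.174 4.086 -0.138
v 2.293 2.561 1.227
v 2.201 4.304 0.102
v 2.32 2.779 1.467
v 2.074 4.498 0.33
v 2.193 2.973 1.695
v 1.822 4.625 0.494
v 1.941 3.1 1.859
v 1.504 4.654 0.555
v 1.623 3.13 1.92
v 1.192 4.581 0.5
v 1.311 3.056 1.865
v 0.957 4.42 0.341
v 1.076 2.896 1.706
v 0.854 4.21 0.115
v 0.973 2.685 1.48
v 0.906 3.998 -0.126
v 1.025 2.473 1.239
v 1.101 3.833 -0.328
v 1.22 2.308 1.037
v 1.394 3.752 -0.444
v 1.513 2.227 0.922
v 1.719 3.775 -0.447
v 1.838 2.25 0.919
v 0.535 1.209 -4.512
v 0.999 1.321 -4.842
v 1.708 2.003 -3.619
v 1.245 1.891 -3.288
v 0.774 1.599 -4.868
v 1.483 2.282 -3.645
v 0.459 1.729 -4.757
v 1.168 2.411 -3.534
v 0.173 1.659 -4.553
v 0.882 2.342 -3.33
v 0.025 1.418 -4.333
v 0.734 2.101 -3.109
v 0.072 1.097 -4.181
v 0.781 1.779 -2.958
v 0.297 0.818 -4.155
v 1.006 1.501 -2.932
v 0.612 0.689 -4.266
v 1.321 1.371 -3.043
v 0.898 0.758 -4.47
v 1.607 1.441 -3.247
v 1.046 0.999 -4.691
v 1.755 1.682 -3.467
f 1 12 6
f 1 6 2
f 1 2 8
f 1 8 11
f 1 11 12
f 2 6 10
f 6 12 5
f 12 11 3
f 11 8 7
f 8 2 9
f 4 10 5
f 4 5 3
f 4 3 7
f 4 7 9
f 4 9 10
f 5 10 6
f 3 5 12
f 7 3 11
f 9 7 8
f 10 9 2
f 14 13 17
f 14 17 15
f 15 17 18
f 15 18 16
f 17 13 19
f 17 19 18
f 18 19 20
f 18 20 16
f 19 13 21
f 19 21 20
f 20 21 22
f 20 22 16
f 21 13 23
f 21 23 22
f 22 23 24
f 22 24 16
f 23 13 25
f 23 25 24
f 24 25 26
f 24 26 16
f 25 13 27
f 25 27 26
f 26 27 28
f 26 28 16
f 27 13 29
f 27 29 28
f 28 29 30
f 28 30 16
f 29 13 31
f 29 31 30
f 30 31 32
f 30 32 16
f 31 13 33
f 31 33 32
f 32 33 34
f 32 34 16
f 33 13 35
f 33 35 34
f 34 35 36
f 34 36 16
f 35 13 37
f 35 37 36
f 36 37 38
f 36 38 16
f 37 13 39
f 37 39 38
f 38 39 40
f 38 40 16
f 39 13 41
f 39 41 40
f 40 41 42
f 40 42 16
f 41 13 43
f 41 43 42
f 42 43 44
f 42 44 16
f 43 13 14
f 43 14 44
f 44 14 15
f 44 15 16
f 46 45 49
f 46 49 47
f 47 49 50
f 47 50 48
f 49 45 51
f 49 51 50
f 50 51 52
f 50 52 48
f 51 45 53
f 51 53 52
f 52 53 54
f 52 54 48
f 53 45 55
f 53 55 54
f 54 55 56
f 54 56 48
f 55 45 57
f 55 57 56
f 56 57 58
f 56 58 48
f 57 45 59
f 57 59 58
f 58 59 60
f 58 60 48
f 59 45 61
f 59 61 60
f 60 61 62
f 60 62 48
f 61 45 63
f 61 63 62
f 62 63 64
f 62 64 48
f 63 45 65
f 63 65 64
f 64 65 66
f 64 66 48
f 65 45 67
f 65 67 66
f 66 67 68
f 66 68 48
f 67 45 69
f 67 69 68
f 68 69 70
f 68 70 48
f 69 45 71
f 69 71 70
f 70 71 72
f 70 72 48
f 71 45 46
f 71 46 72
f 72 46 47
f 72 47 48
f 74 73 77
f 74 77 75
f 75 77 78
f 75 78 76
f 77 73 79
f 77 79 78
f 78 79 80
f 78 80 76
f 79 73 81
f 79 81 80
f 80 81 82
f 80 82 76
f 81 73 83
f 81 83 82
f 82 83 84
f 82 84 76
f 83 73 85
f 83 85 84
f 84 85 86
f 84 86 76
f 85 73 87
f 85 87 86
f 86 87 88
f 86 88 76
f 87 73 89
f 87 89 88
f 88 89 90
f 88 90 76
f 89 73 91
f 89 91 90
f 90 91 92
f 90 92 76
f 91 73 93
f 91 93 92
f 92 93 94
f 92 94 76
f 93 73 74
f 93 74 94
f 94 74 75
f 94 75 76

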